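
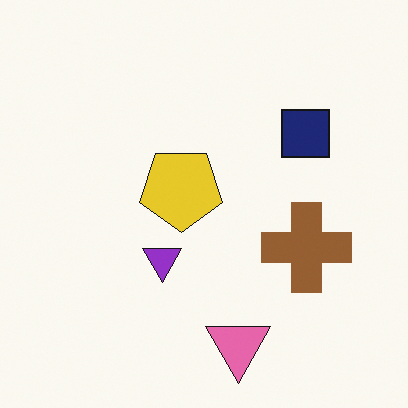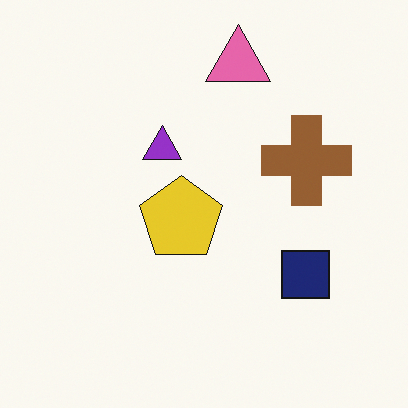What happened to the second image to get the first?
The image was flipped vertically (top ↔ bottom).

The pink triangle is in the top of the second image and the bottom of the first — shapes on opposite sides of the horizontal midline have swapped in a mirror flip.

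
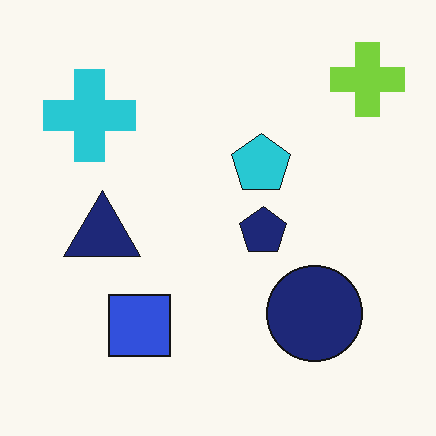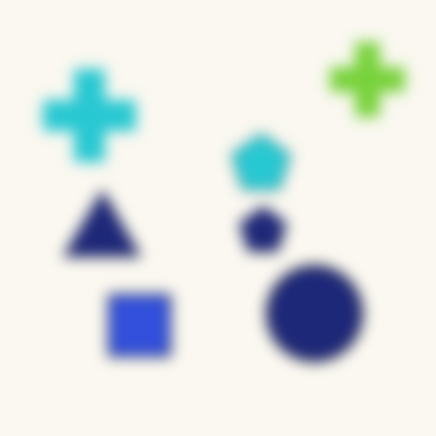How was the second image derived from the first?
The image was heavily blurred.

Shape edges and outlines are uniformly softened across the whole image.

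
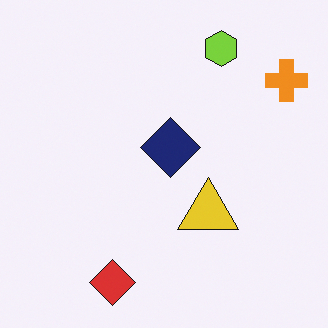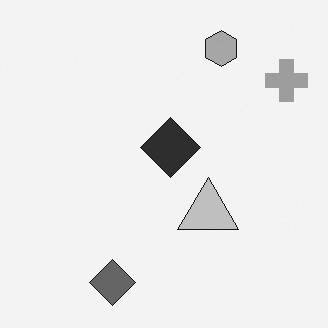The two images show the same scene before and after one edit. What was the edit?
The image was converted to grayscale.

All color is removed — every shape is now a shade of grey.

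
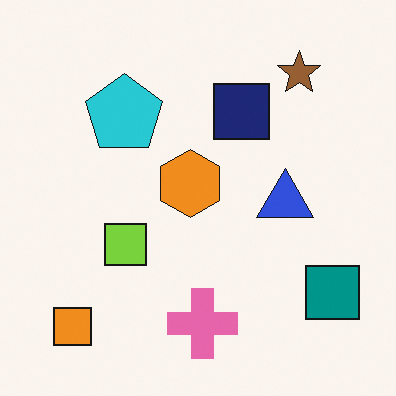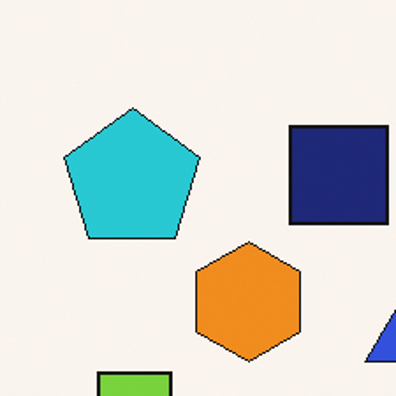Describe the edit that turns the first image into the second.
It was cropped tightly and scaled back up.

The visible shapes are larger and the field of view is narrower; shapes near the original edges may be partly or wholly outside the frame — a crop-and-rescale.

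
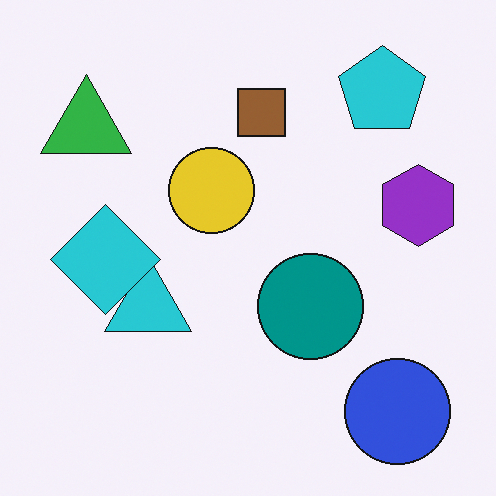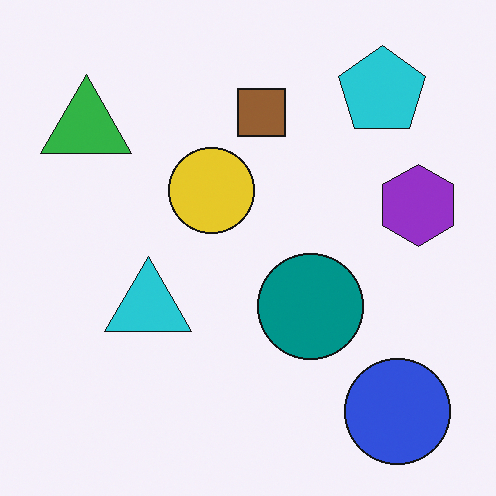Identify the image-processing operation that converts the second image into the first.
This is the original image overlaid with an additional cyan diamond.

A cyan diamond appears in the first image that is absent from the second.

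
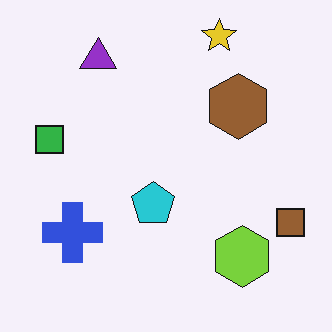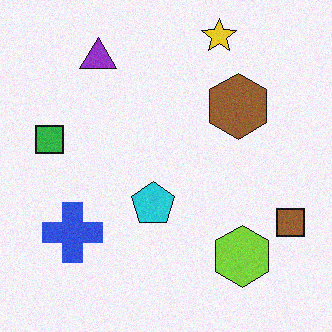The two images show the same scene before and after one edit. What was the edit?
The second image is the first degraded with a light layer of grain.

Random speckle covers the whole image, including the flat background.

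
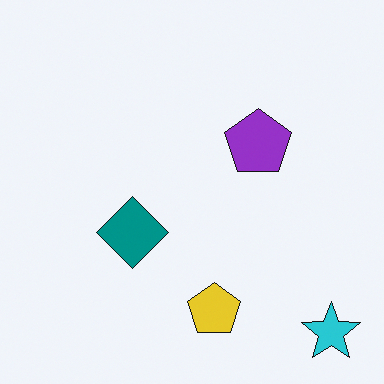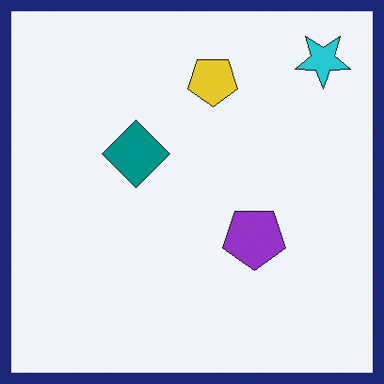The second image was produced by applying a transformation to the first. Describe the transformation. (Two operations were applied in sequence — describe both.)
This is the original image flipped vertically (top ↔ bottom), then framed with a navy border.

The cyan star is in the bottom-right of the first image and the top-right of the second — shapes on opposite sides of the horizontal midline have swapped in a mirror flip. A solid navy frame runs around the edge of the second image, with the content slightly shrunk inside it.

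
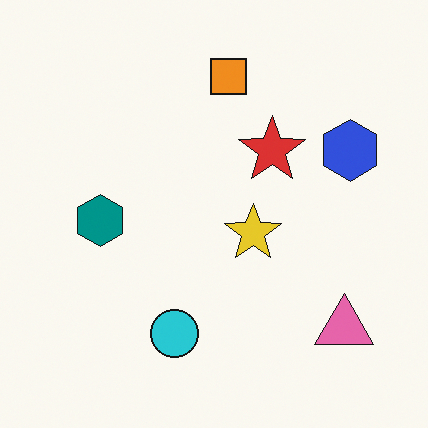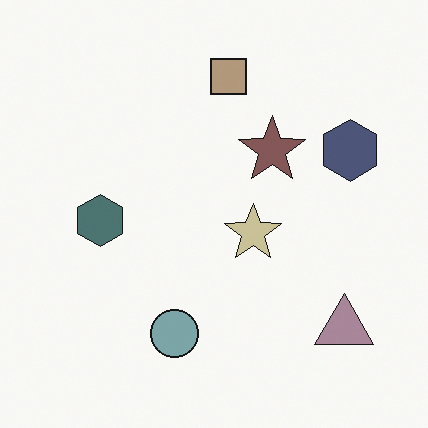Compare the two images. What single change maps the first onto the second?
The transformation is: made much more muted (saturation change).

All colors are more muted and greyish — a global saturation change.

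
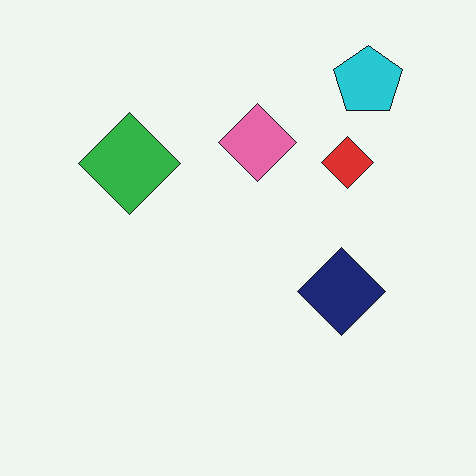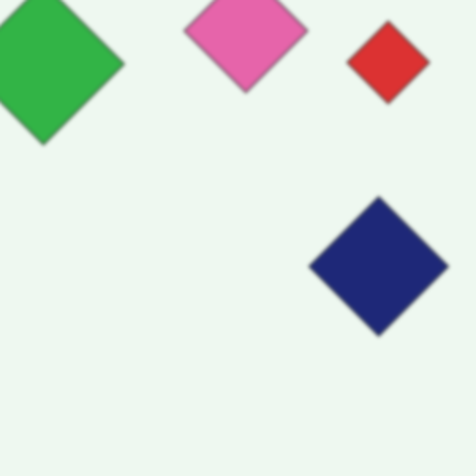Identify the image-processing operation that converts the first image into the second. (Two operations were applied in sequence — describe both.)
The second image is the first given a subtle gaussian blur, then cropped slightly and scaled back up.

Shape edges and outlines are uniformly softened across the whole image. The visible shapes are larger and the field of view is narrower; shapes near the original edges may be partly or wholly outside the frame — a crop-and-rescale.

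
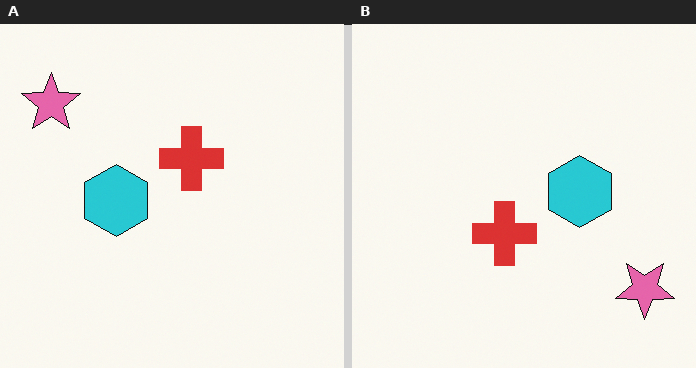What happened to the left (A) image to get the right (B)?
It was rotated 180°.

The pink star sits in the top-left of the left (A) image and the bottom-right of the right (B) — consistent with a whole-image 180° rotation.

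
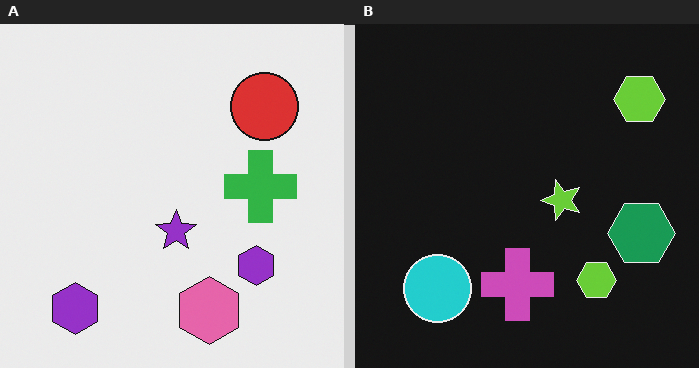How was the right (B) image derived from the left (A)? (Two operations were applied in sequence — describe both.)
The image was transposed (reflected across the top-left ↔ bottom-right diagonal), then color-inverted (negative).

Shapes have swapped their row and column positions — what was in the top-right is now in the bottom-left — a diagonal reflection. The light background has become dark and every shape's color is its complement — a photographic negative.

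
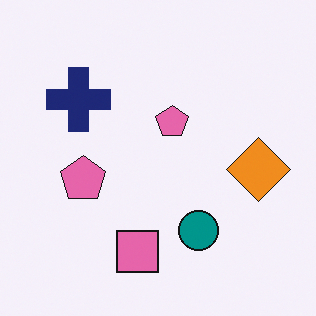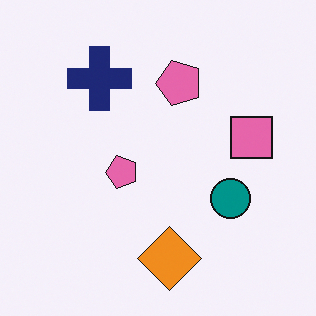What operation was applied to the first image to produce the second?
This is the original image transposed (reflected across the top-left ↔ bottom-right diagonal).

Shapes have swapped their row and column positions — what was in the top-right is now in the bottom-left — a diagonal reflection.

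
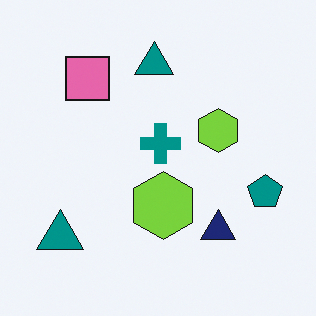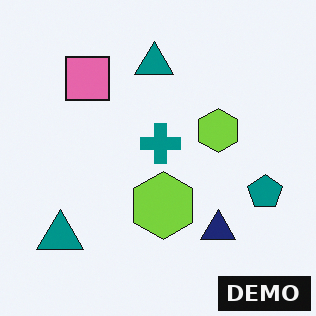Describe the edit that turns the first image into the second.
Watermarked with the text "DEMO" in the lower-right corner.

A dark label reading "DEMO" appears in the lower-right corner.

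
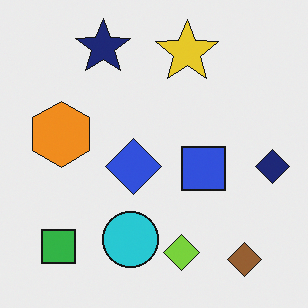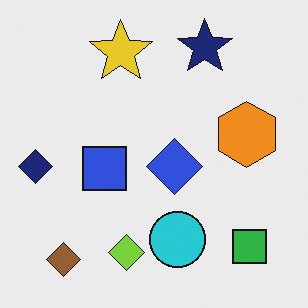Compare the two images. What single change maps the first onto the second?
The image was flipped horizontally (left ↔ right).

The navy diamond is in the right of the first image and the left of the second — shapes on opposite sides of the vertical midline have swapped in a mirror flip.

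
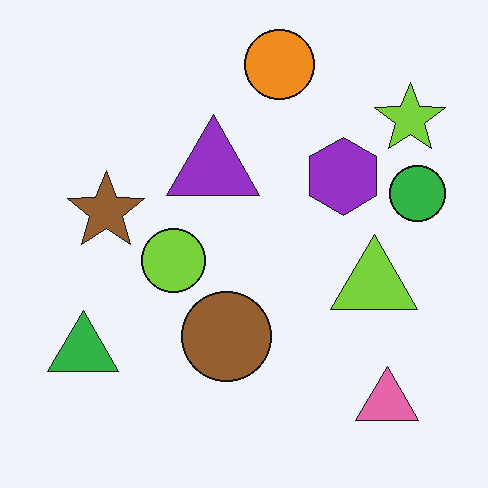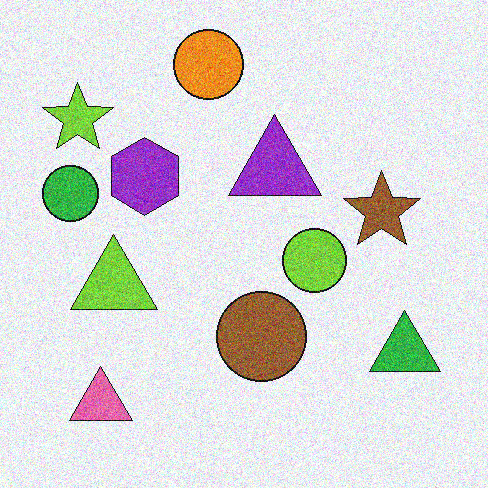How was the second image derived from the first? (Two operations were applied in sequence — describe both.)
The image was flipped horizontally (left ↔ right), then degraded with moderate additive noise.

The green circle is in the right of the first image and the left of the second — shapes on opposite sides of the vertical midline have swapped in a mirror flip. Random speckle covers the whole image, including the flat background.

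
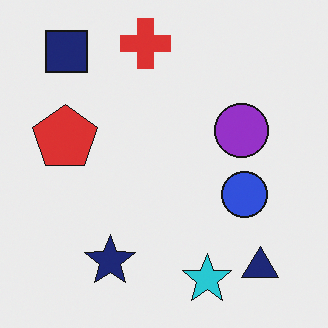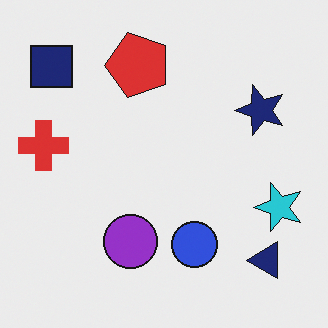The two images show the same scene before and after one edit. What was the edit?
The second image is the first transposed (reflected across the top-left ↔ bottom-right diagonal).

Shapes have swapped their row and column positions — what was in the top-right is now in the bottom-left — a diagonal reflection.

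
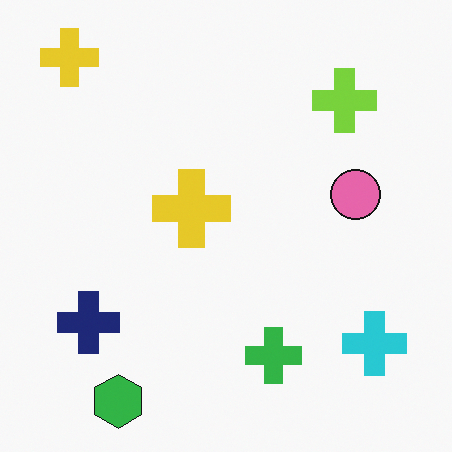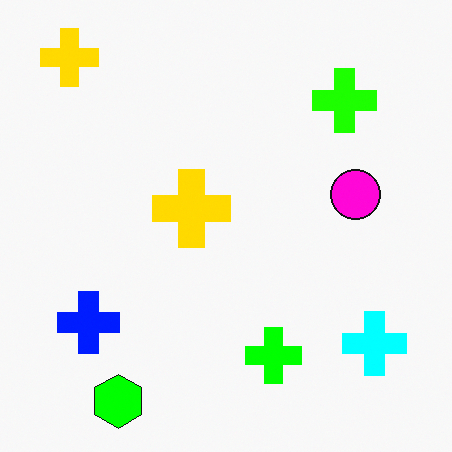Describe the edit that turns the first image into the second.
The second image is the first made much more vivid (saturation change).

All colors are more vivid — a global saturation change.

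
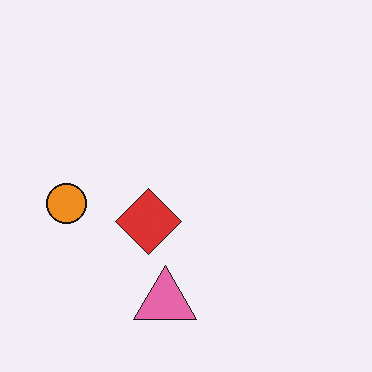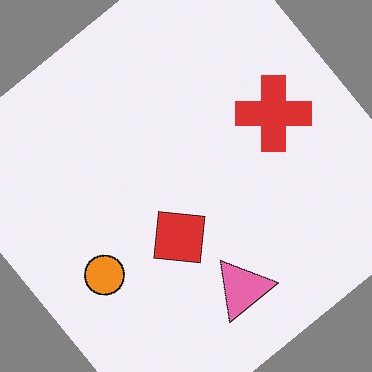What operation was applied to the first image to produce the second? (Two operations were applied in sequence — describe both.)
This is the original image rotated counter-clockwise by a large amount — several tens of degrees, then overlaid with an additional red cross.

Every shape is tilted by the same angle and the image corners show triangular fill wedges — a whole-image rotation by a non-right angle. A red cross appears in the second image that is absent from the first.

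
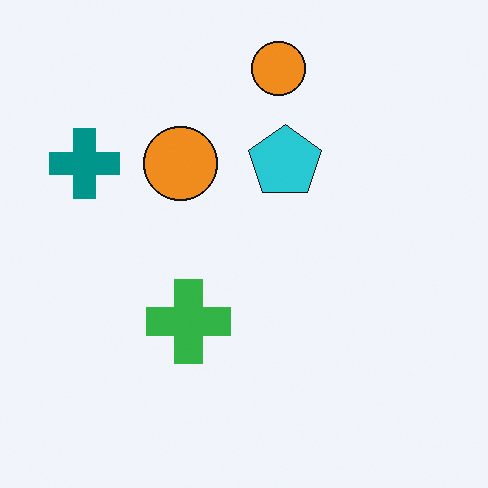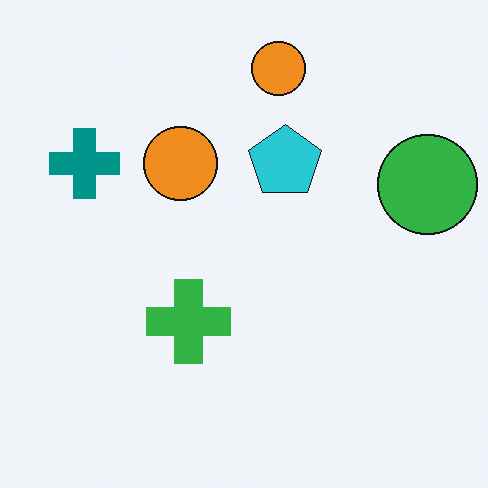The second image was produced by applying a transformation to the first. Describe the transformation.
The second image is the first overlaid with an additional green circle.

A green circle appears in the second image that is absent from the first.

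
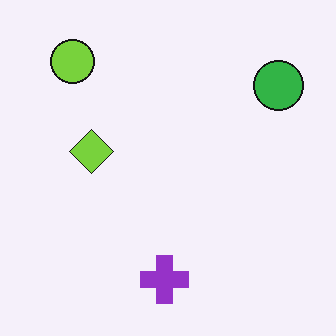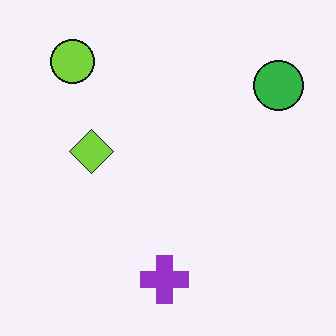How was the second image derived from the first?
This is the original image given moderate JPEG compression.

Blocky 8×8 compression artifacts appear around shape edges and the flat background shows ringing — characteristic JPEG degradation.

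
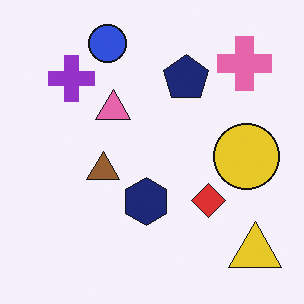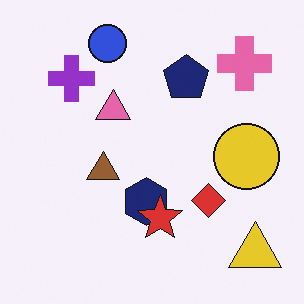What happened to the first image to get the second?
The second image is the first overlaid with an additional red star.

A red star appears in the second image that is absent from the first.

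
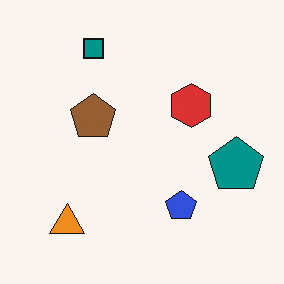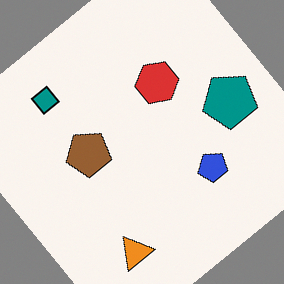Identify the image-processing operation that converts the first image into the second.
The image was rotated counter-clockwise by a large amount — several tens of degrees.

Every shape is tilted by the same angle and the image corners show triangular fill wedges — a whole-image rotation by a non-right angle.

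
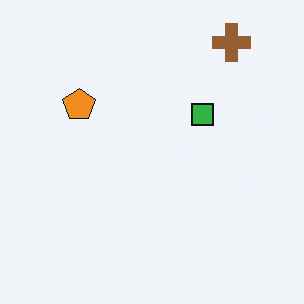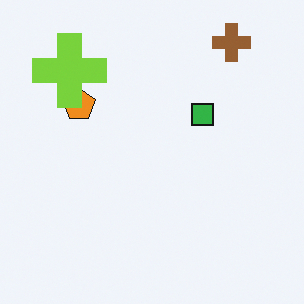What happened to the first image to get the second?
The second image is the first overlaid with an additional lime cross.

A lime cross appears in the second image that is absent from the first.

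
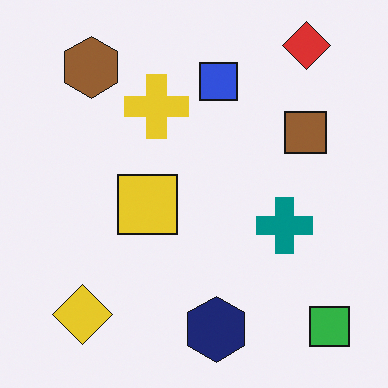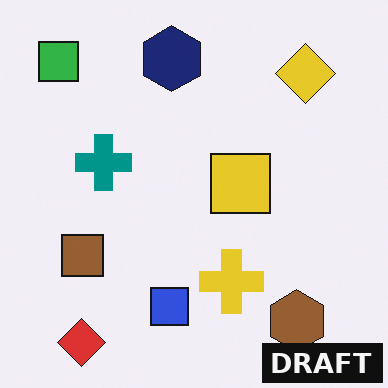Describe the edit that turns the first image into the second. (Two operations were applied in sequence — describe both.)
Rotated 180°, then watermarked with the text "DRAFT" in the lower-right corner.

The green square sits in the bottom-right of the first image and the top-left of the second — consistent with a whole-image 180° rotation. A dark label reading "DRAFT" appears in the lower-right corner.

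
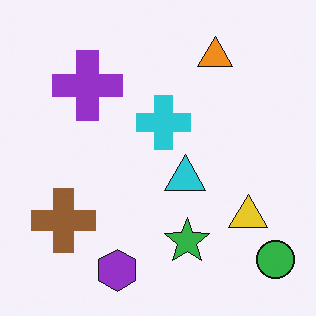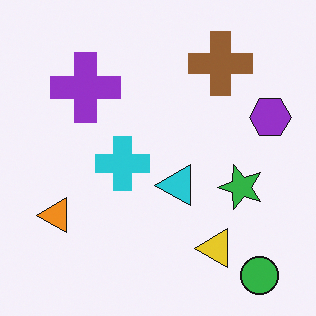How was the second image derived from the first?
It was transposed (reflected across the top-left ↔ bottom-right diagonal).

Shapes have swapped their row and column positions — what was in the top-right is now in the bottom-left — a diagonal reflection.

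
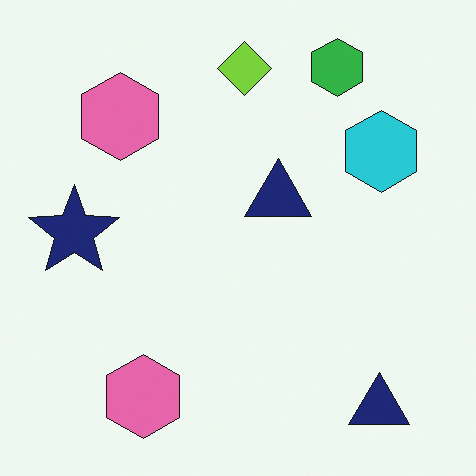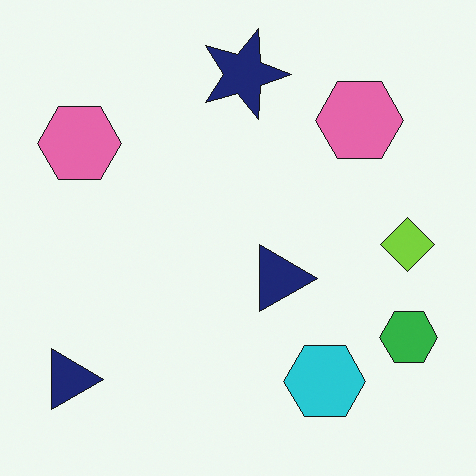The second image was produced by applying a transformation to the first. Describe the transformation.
The image was rotated 90° clockwise.

The green hexagon sits in the top-right of the first image and the bottom-right of the second — consistent with a whole-image 90° clockwise rotation.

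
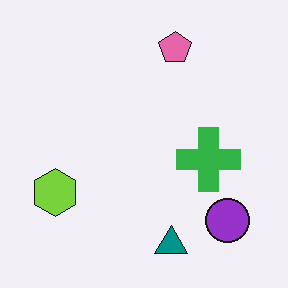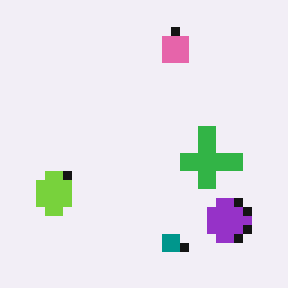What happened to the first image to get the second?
It was coarsely pixelated.

Shapes are reduced to large square blocks; fine edges and outlines are lost — a downscale-then-upscale (mosaic) effect.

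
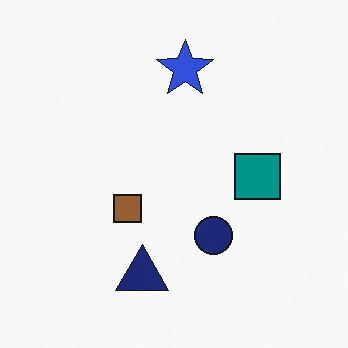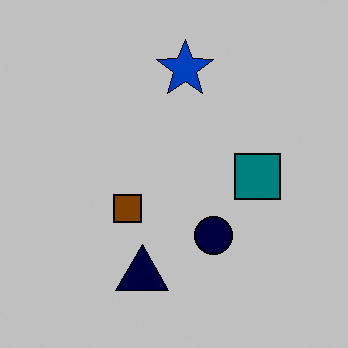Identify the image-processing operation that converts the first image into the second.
Heavily posterized to just a handful of flat colors.

Each flat color has snapped to a coarser quantized level — most visibly, the near-white background has dropped to a flat grey.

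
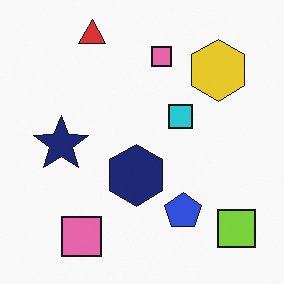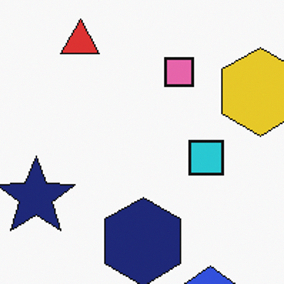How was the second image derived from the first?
The second image is the first cropped slightly and scaled back up.

The visible shapes are larger and the field of view is narrower; shapes near the original edges may be partly or wholly outside the frame — a crop-and-rescale.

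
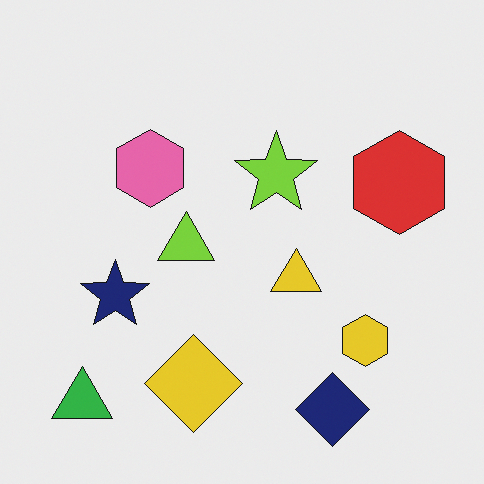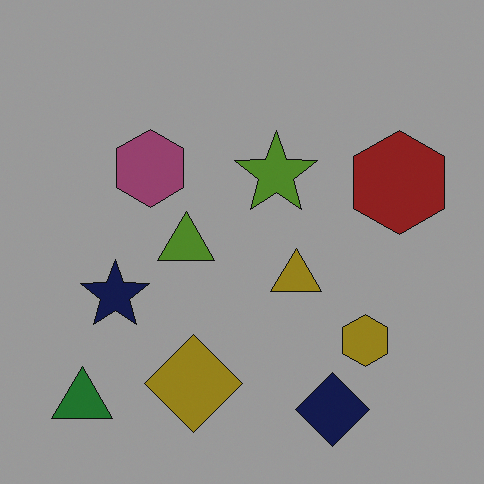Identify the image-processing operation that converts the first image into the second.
Noticeably darkened.

Every pixel — background and shapes alike — is uniformly darkened.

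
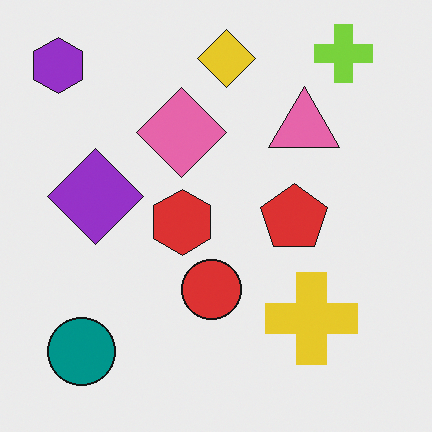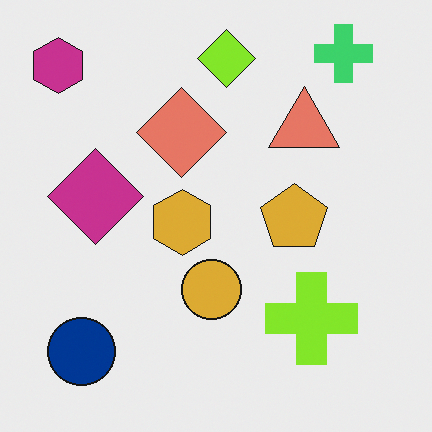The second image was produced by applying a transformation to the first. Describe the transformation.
The transformation is: hue-shifted by a small amount.

Every shape's color has rotated by the same amount around the hue wheel — a uniform hue shift.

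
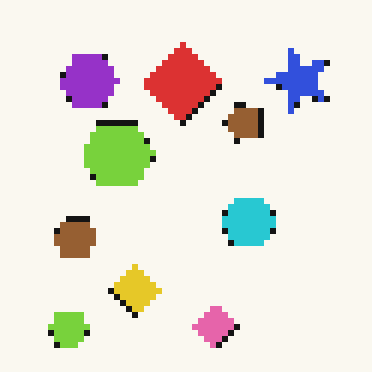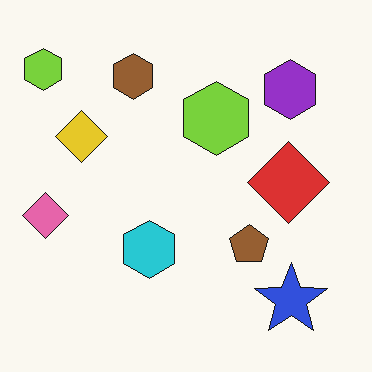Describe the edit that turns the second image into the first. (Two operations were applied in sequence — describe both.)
Rotated 90° counter-clockwise, then moderately pixelated.

The blue star sits in the bottom-right of the second image and the top-right of the first — consistent with a whole-image 90° counter-clockwise rotation. Shapes are reduced to large square blocks; fine edges and outlines are lost — a downscale-then-upscale (mosaic) effect.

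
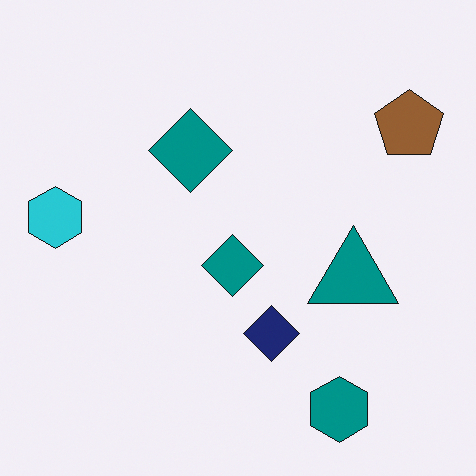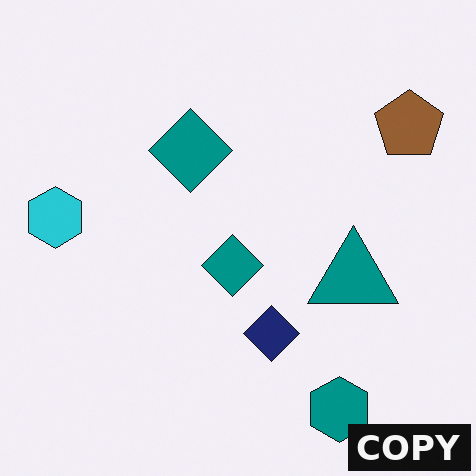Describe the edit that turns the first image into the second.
The transformation is: watermarked with the text "COPY" in the lower-right corner.

A dark label reading "COPY" appears in the lower-right corner.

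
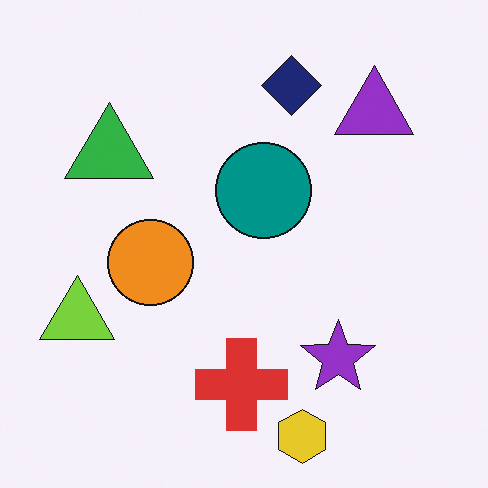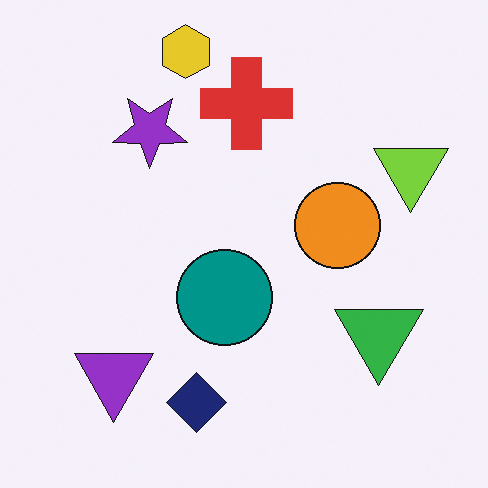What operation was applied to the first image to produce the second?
The second image is the first rotated 180°.

The yellow hexagon sits in the bottom of the first image and the top of the second — consistent with a whole-image 180° rotation.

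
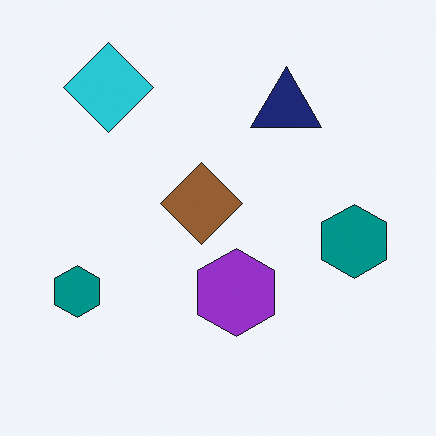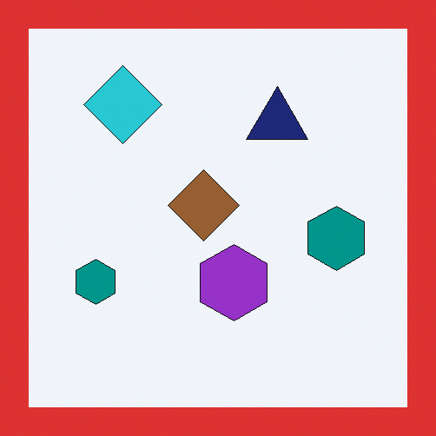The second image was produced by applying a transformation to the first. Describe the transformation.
The second image is the first framed with a red border.

A solid red frame runs around the edge of the second image, with the content slightly shrunk inside it.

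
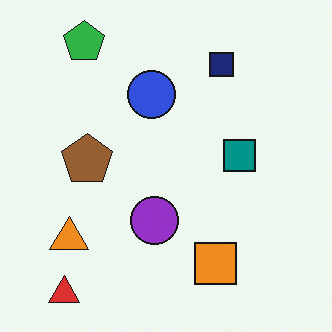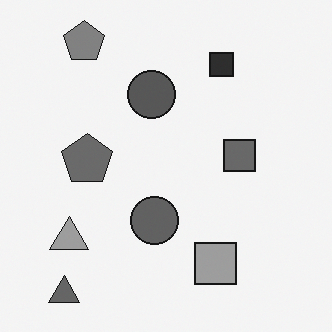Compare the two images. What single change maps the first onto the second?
Converted to grayscale.

All color is removed — every shape is now a shade of grey.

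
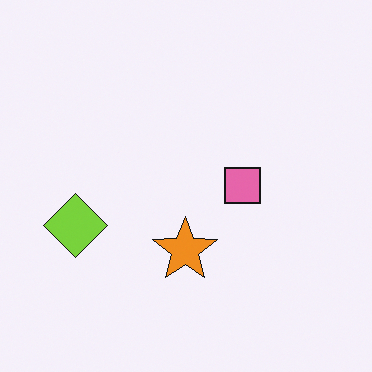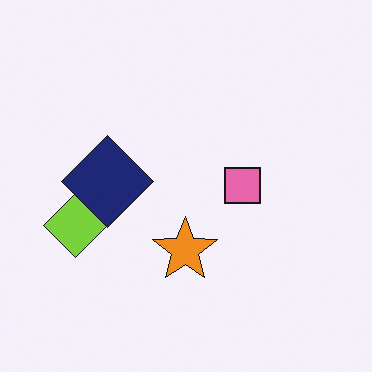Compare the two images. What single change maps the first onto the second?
This is the original image overlaid with an additional navy diamond.

A navy diamond appears in the second image that is absent from the first.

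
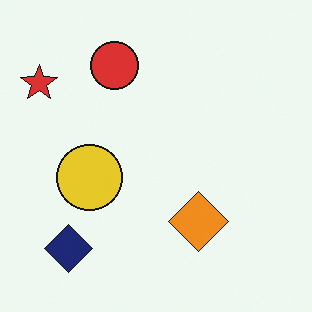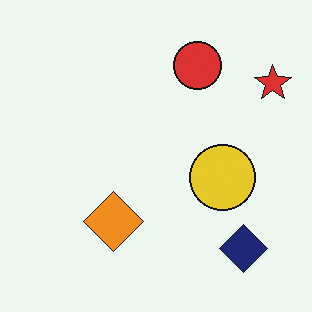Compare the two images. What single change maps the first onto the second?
The second image is the first flipped horizontally (left ↔ right).

The red star is in the top-left of the first image and the top-right of the second — shapes on opposite sides of the vertical midline have swapped in a mirror flip.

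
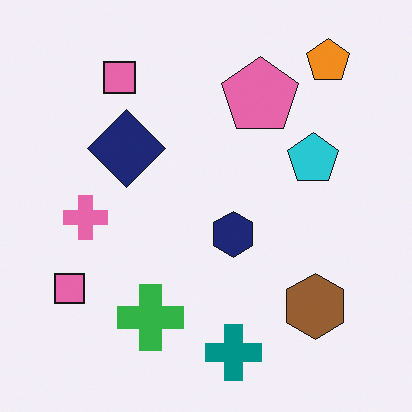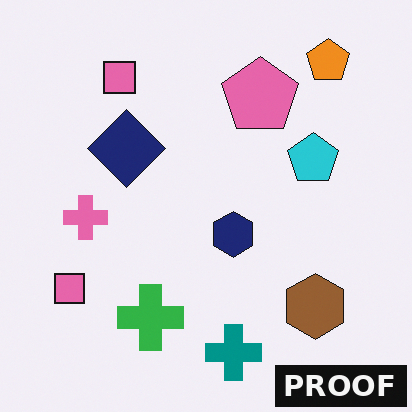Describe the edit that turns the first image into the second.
It was watermarked with the text "PROOF" in the lower-right corner.

A dark label reading "PROOF" appears in the lower-right corner.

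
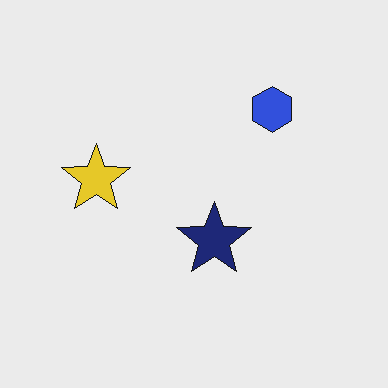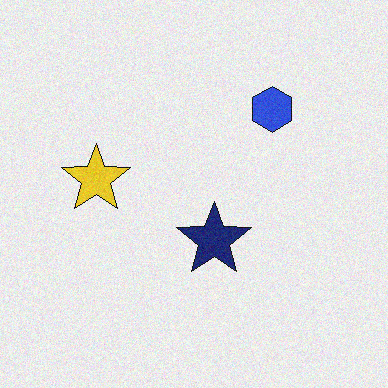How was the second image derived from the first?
The image was degraded with light additive noise.

Random speckle covers the whole image, including the flat background.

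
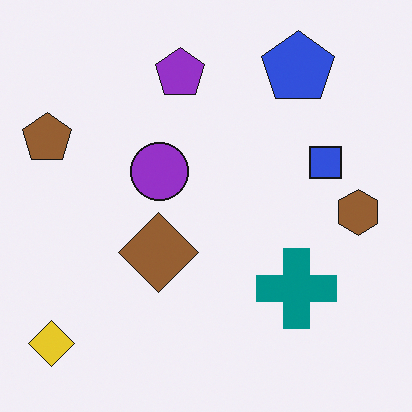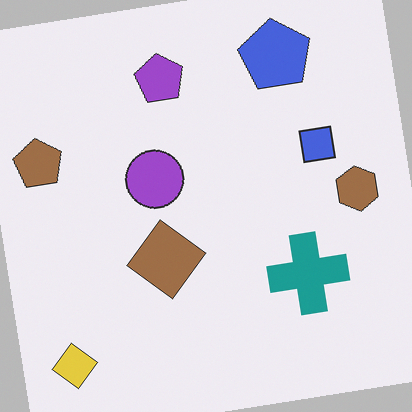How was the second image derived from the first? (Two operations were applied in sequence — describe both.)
The image was rotated counter-clockwise by a slight angle, then given slightly reduced contrast.

Every shape is tilted by the same angle and the image corners show triangular fill wedges — a whole-image rotation by a non-right angle. Tones are pushed toward mid-grey across the whole image — a global contrast change.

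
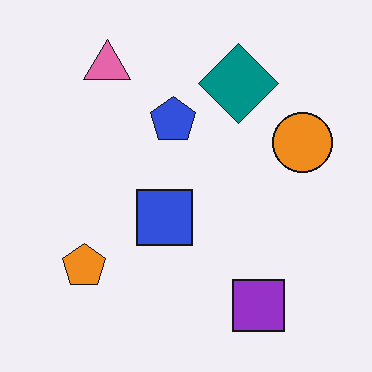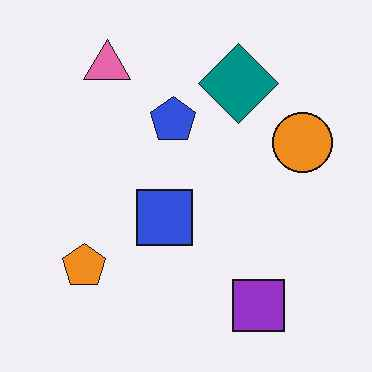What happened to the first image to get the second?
The image was JPEG-compressed with visible artifacts.

Blocky 8×8 compression artifacts appear around shape edges and the flat background shows ringing — characteristic JPEG degradation.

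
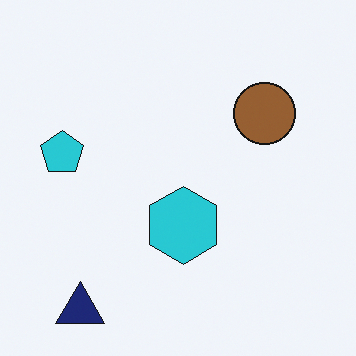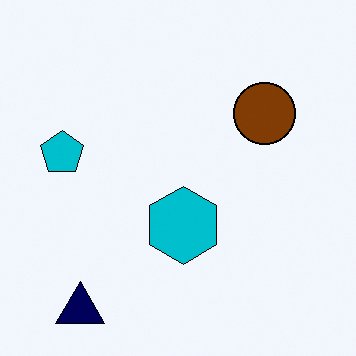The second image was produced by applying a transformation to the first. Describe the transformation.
Given slightly increased contrast.

Tones are pushed away from mid-grey across the whole image — a global contrast change.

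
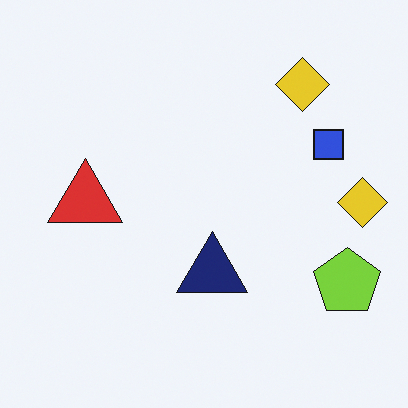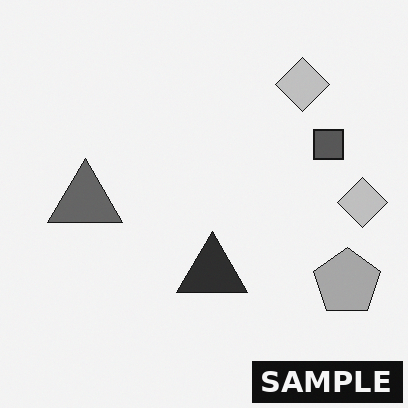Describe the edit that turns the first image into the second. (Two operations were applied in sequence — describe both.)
The image was converted to grayscale, then watermarked with the text "SAMPLE" in the lower-right corner.

All color is removed — every shape is now a shade of grey. A dark label reading "SAMPLE" appears in the lower-right corner.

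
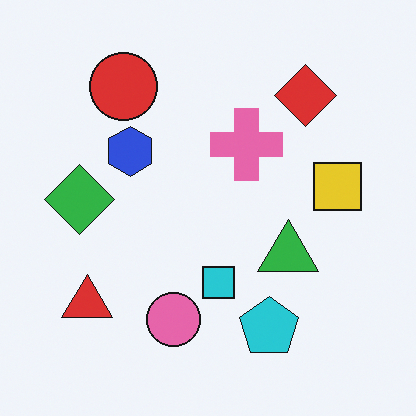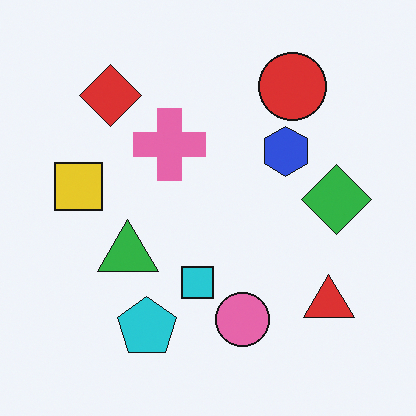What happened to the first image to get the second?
The second image is the first flipped horizontally (left ↔ right).

The green diamond is in the left of the first image and the right of the second — shapes on opposite sides of the vertical midline have swapped in a mirror flip.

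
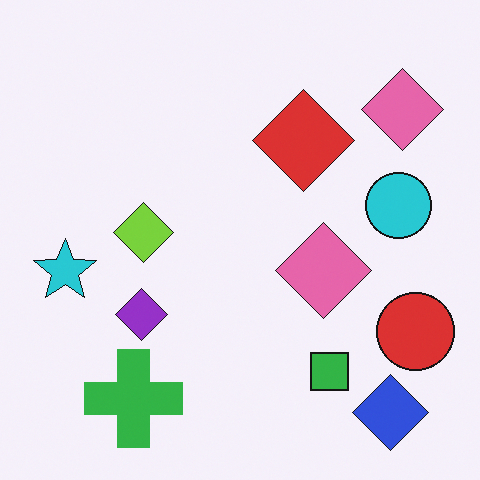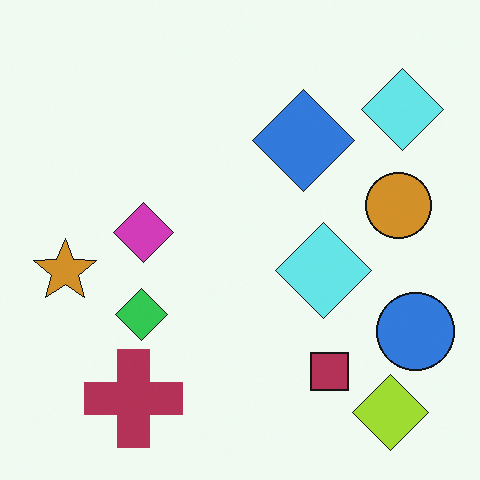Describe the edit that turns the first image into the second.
Hue-shifted by a large amount.

Every shape's color has rotated by the same amount around the hue wheel — a uniform hue shift.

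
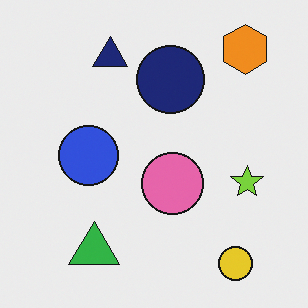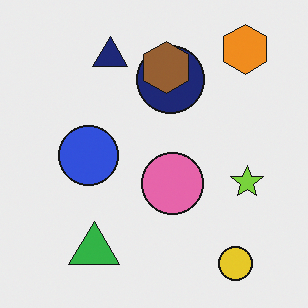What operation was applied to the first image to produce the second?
The second image is the first overlaid with an additional brown hexagon.

A brown hexagon appears in the second image that is absent from the first.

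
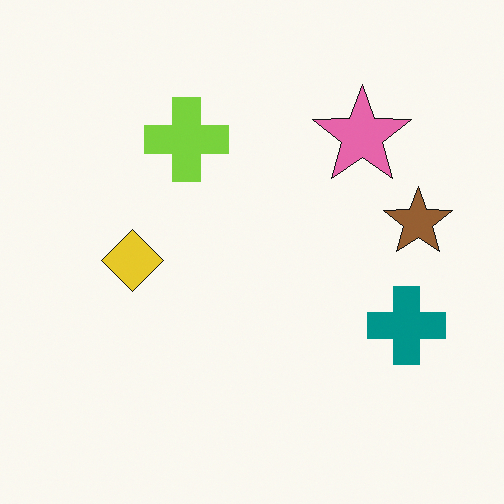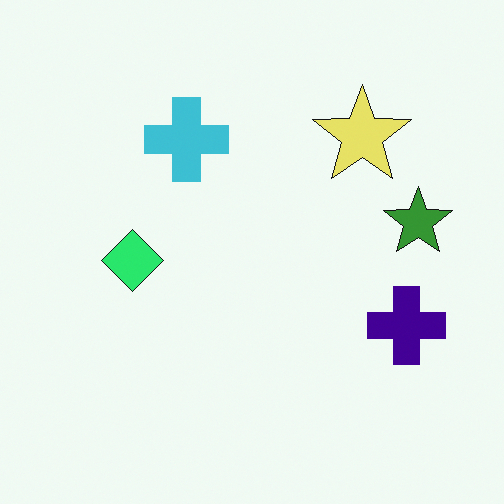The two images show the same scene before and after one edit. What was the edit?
Hue-shifted noticeably.

Every shape's color has rotated by the same amount around the hue wheel — a uniform hue shift.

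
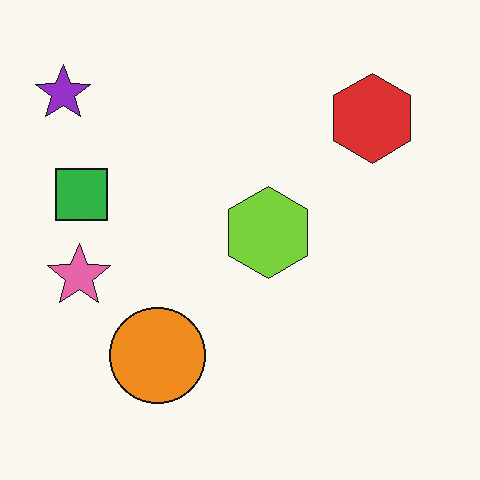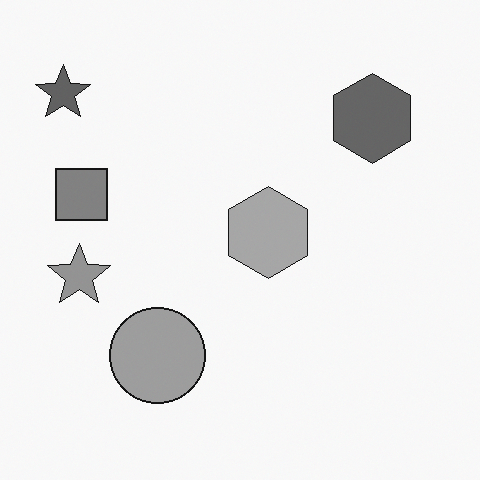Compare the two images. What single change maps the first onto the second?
Converted to grayscale.

All color is removed — every shape is now a shade of grey.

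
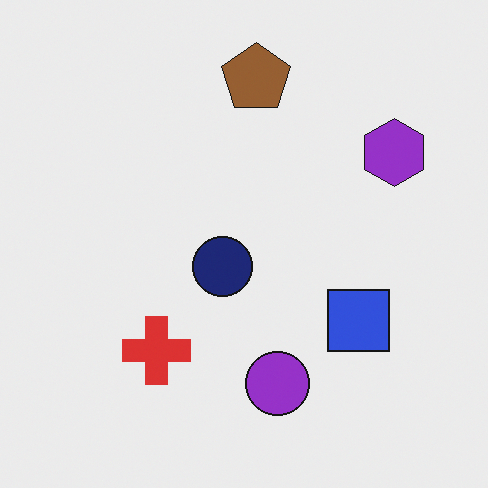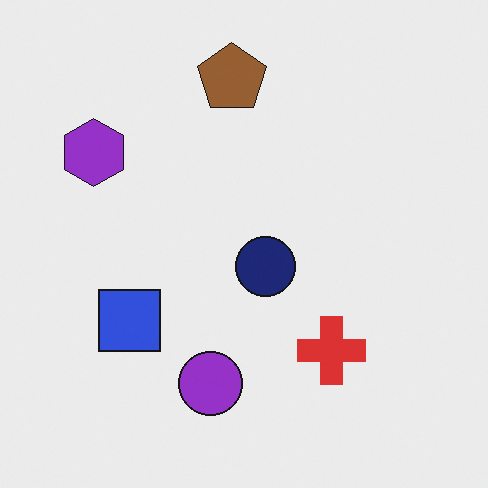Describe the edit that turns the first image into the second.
The transformation is: flipped horizontally (left ↔ right).

The purple hexagon is in the top-right of the first image and the top-left of the second — shapes on opposite sides of the vertical midline have swapped in a mirror flip.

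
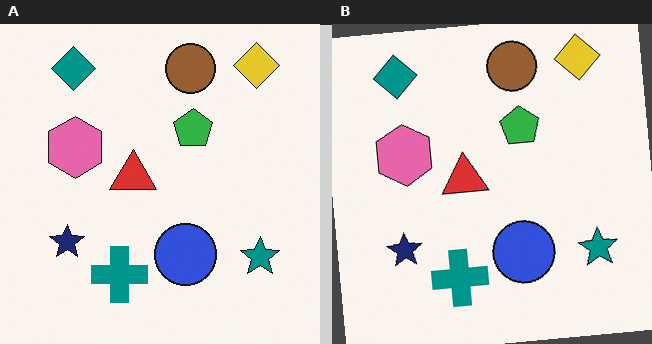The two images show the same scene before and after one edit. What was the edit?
The transformation is: rotated counter-clockwise by a slight angle.

Every shape is tilted by the same angle and the image corners show triangular fill wedges — a whole-image rotation by a non-right angle.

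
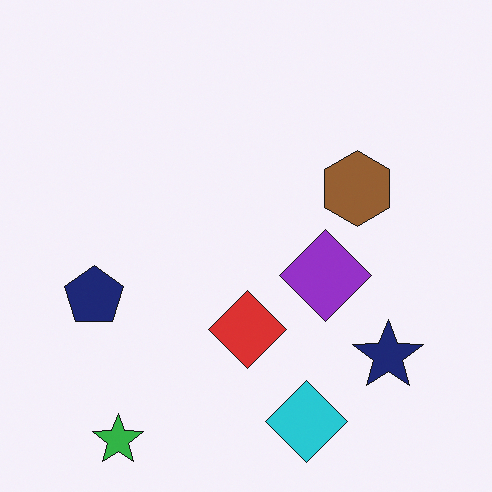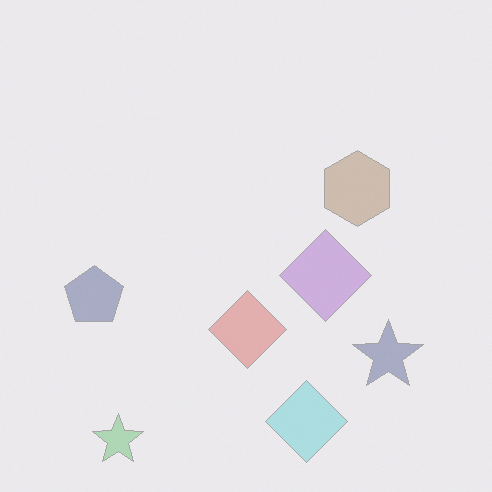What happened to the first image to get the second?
The image was given much lower contrast.

Tones are pushed toward mid-grey across the whole image — a global contrast change.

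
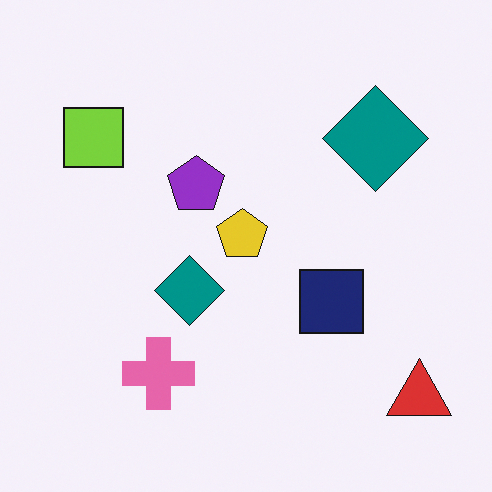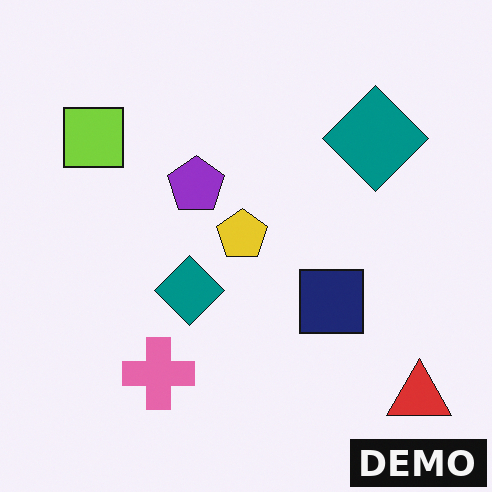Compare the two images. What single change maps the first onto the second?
It was watermarked with the text "DEMO" in the lower-right corner.

A dark label reading "DEMO" appears in the lower-right corner.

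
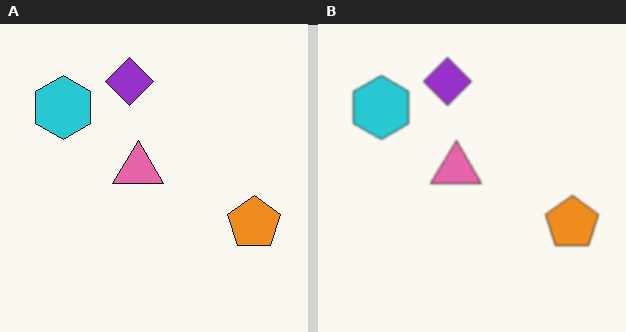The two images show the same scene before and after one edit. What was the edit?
It was lightly blurred.

Shape edges and outlines are uniformly softened across the whole image.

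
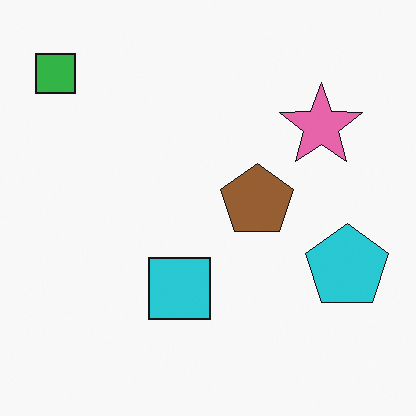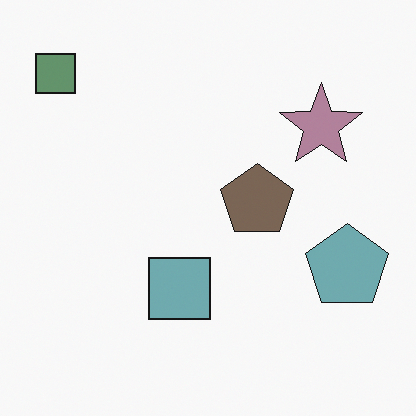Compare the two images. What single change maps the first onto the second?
Made much more muted (saturation change).

All colors are more muted and greyish — a global saturation change.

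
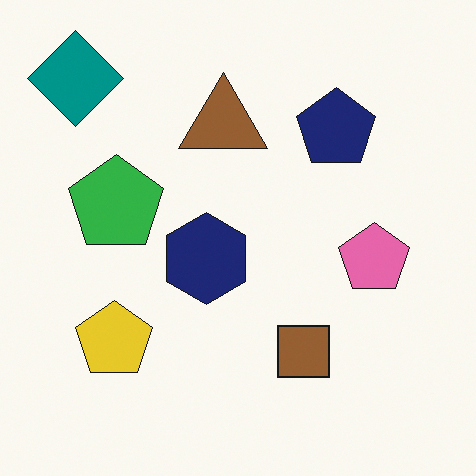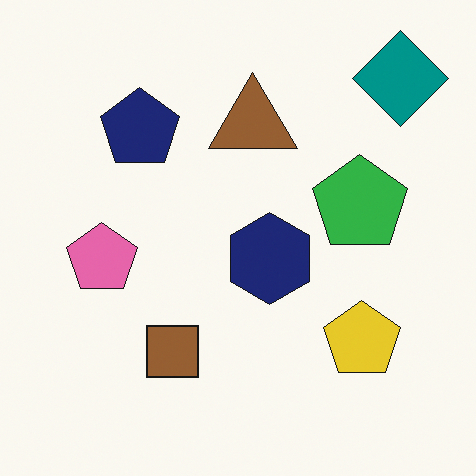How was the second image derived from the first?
It was flipped horizontally (left ↔ right).

The teal diamond is in the top-left of the first image and the top-right of the second — shapes on opposite sides of the vertical midline have swapped in a mirror flip.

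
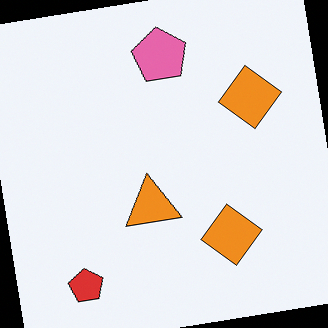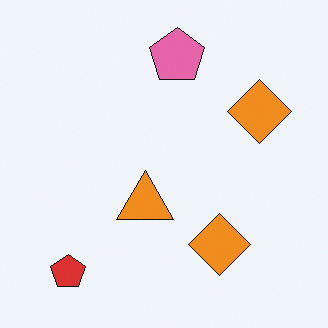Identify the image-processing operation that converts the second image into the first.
It was rotated counter-clockwise by a small amount.

Every shape is tilted by the same angle and the image corners show triangular fill wedges — a whole-image rotation by a non-right angle.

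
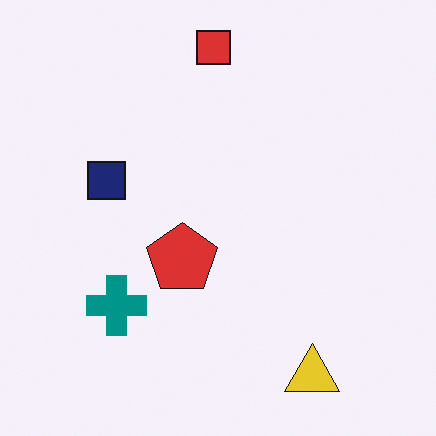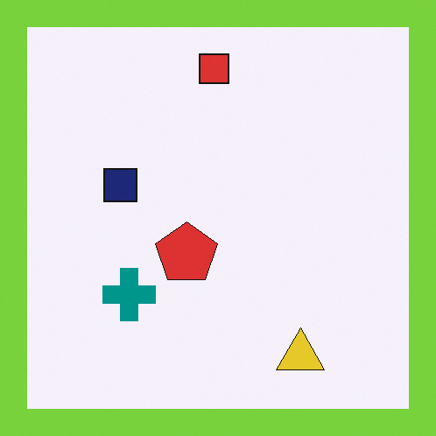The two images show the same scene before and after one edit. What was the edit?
The transformation is: framed with a lime border.

A solid lime frame runs around the edge of the second image, with the content slightly shrunk inside it.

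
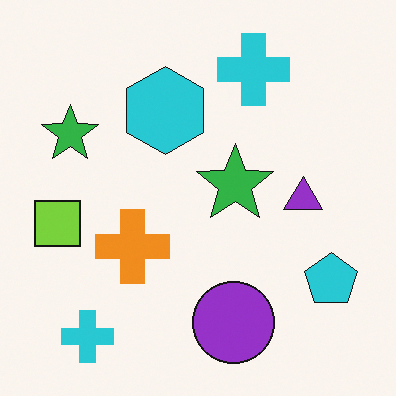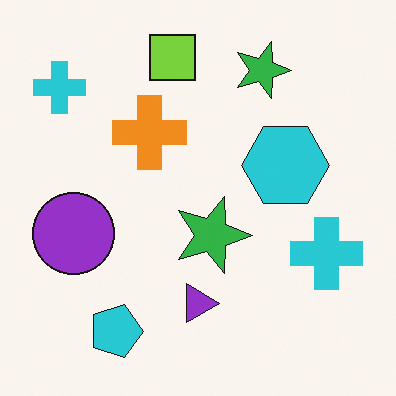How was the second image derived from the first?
It was rotated 90° clockwise.

The cyan pentagon sits in the bottom-right of the first image and the bottom-left of the second — consistent with a whole-image 90° clockwise rotation.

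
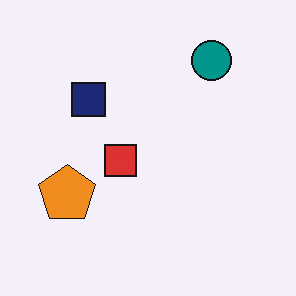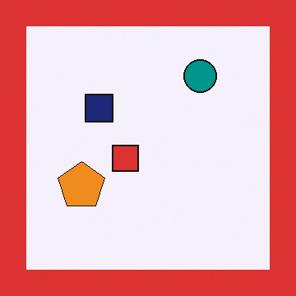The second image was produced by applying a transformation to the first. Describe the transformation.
Framed with a red border.

A solid red frame runs around the edge of the second image, with the content slightly shrunk inside it.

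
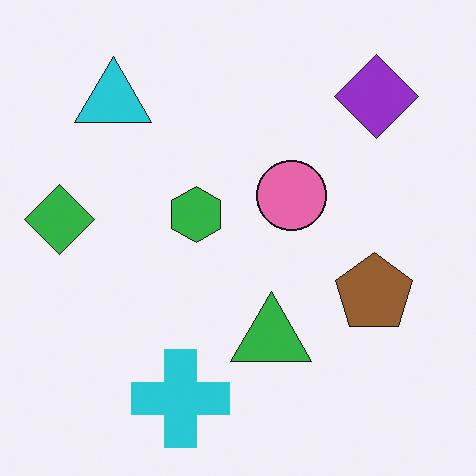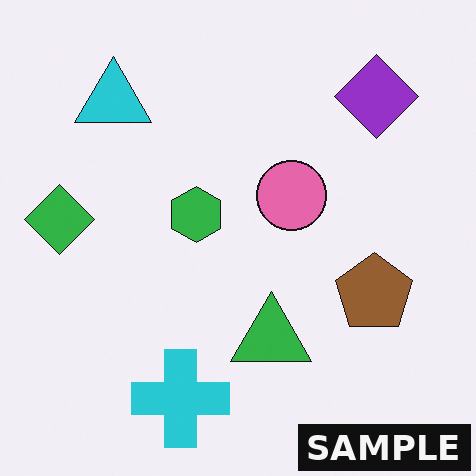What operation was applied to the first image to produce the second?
The transformation is: watermarked with the text "SAMPLE" in the lower-right corner.

A dark label reading "SAMPLE" appears in the lower-right corner.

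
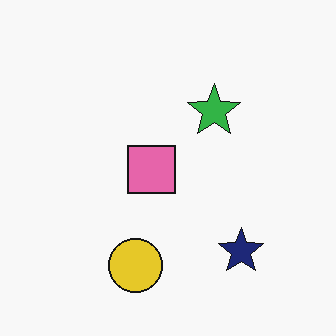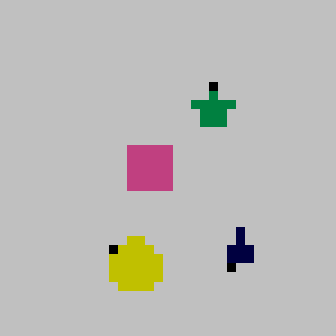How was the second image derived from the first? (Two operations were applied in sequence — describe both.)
It was coarsely pixelated, then heavily posterized to just a handful of flat colors.

Shapes are reduced to large square blocks; fine edges and outlines are lost — a downscale-then-upscale (mosaic) effect. Each flat color has snapped to a coarser quantized level — most visibly, the near-white background has dropped to a flat grey.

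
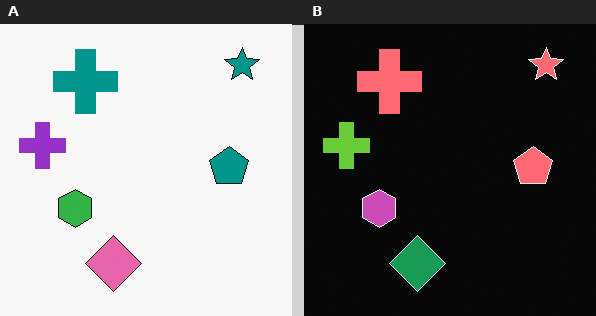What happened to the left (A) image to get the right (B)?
Color-inverted (negative).

The light background has become dark and every shape's color is its complement — a photographic negative.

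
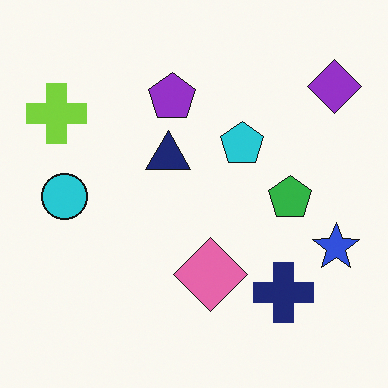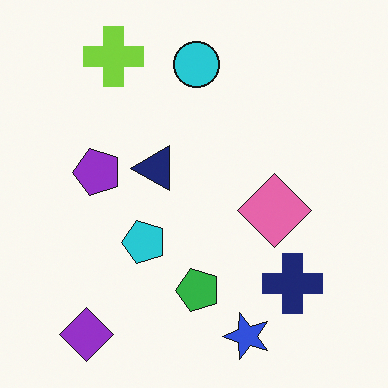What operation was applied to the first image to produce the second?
Transposed (reflected across the top-left ↔ bottom-right diagonal).

Shapes have swapped their row and column positions — what was in the top-right is now in the bottom-left — a diagonal reflection.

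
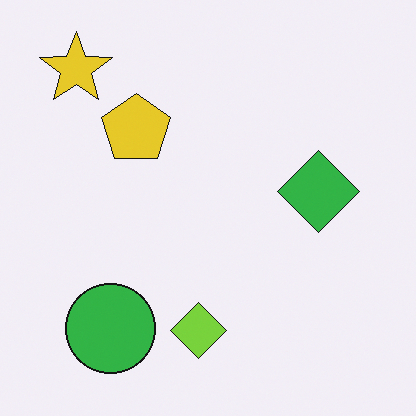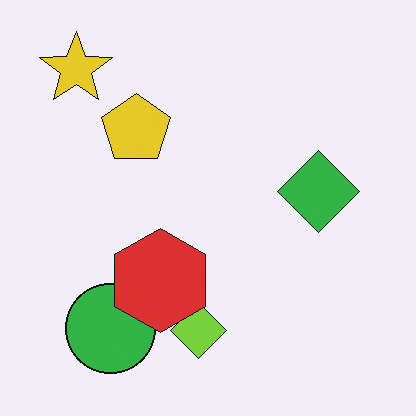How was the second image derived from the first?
This is the original image overlaid with an additional red hexagon.

A red hexagon appears in the second image that is absent from the first.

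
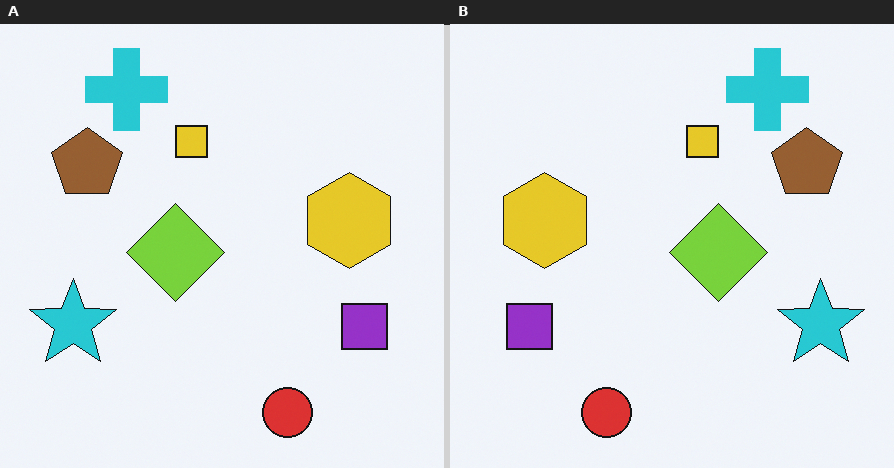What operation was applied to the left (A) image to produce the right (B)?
Flipped horizontally (left ↔ right).

The cyan star is in the bottom-left of the left (A) image and the bottom-right of the right (B) — shapes on opposite sides of the vertical midline have swapped in a mirror flip.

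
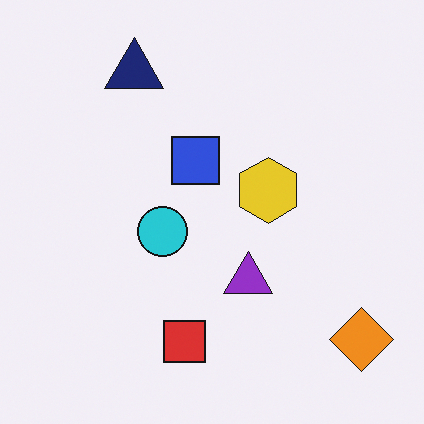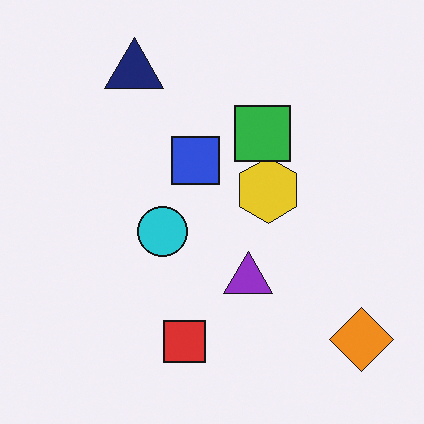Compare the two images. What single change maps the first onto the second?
The transformation is: overlaid with an additional green square.

A green square appears in the second image that is absent from the first.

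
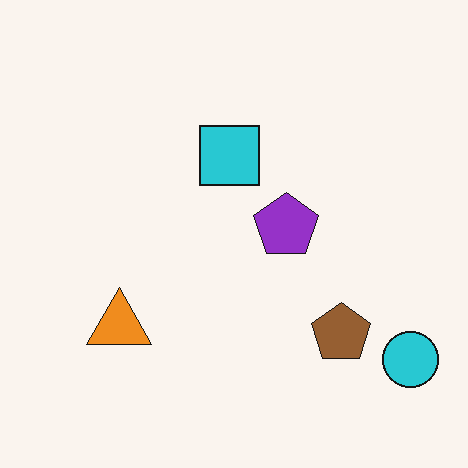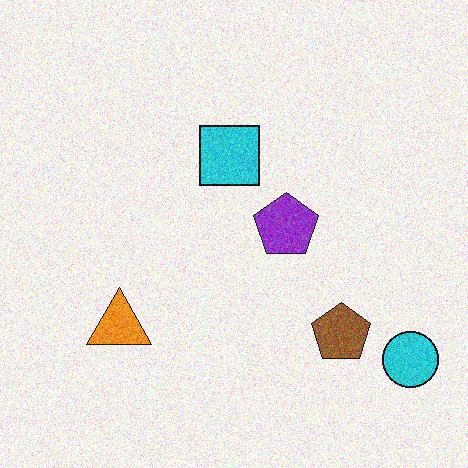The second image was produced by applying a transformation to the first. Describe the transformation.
The transformation is: degraded with visible gaussian noise.

Random speckle covers the whole image, including the flat background.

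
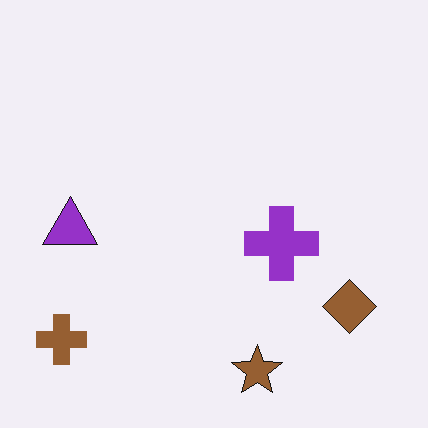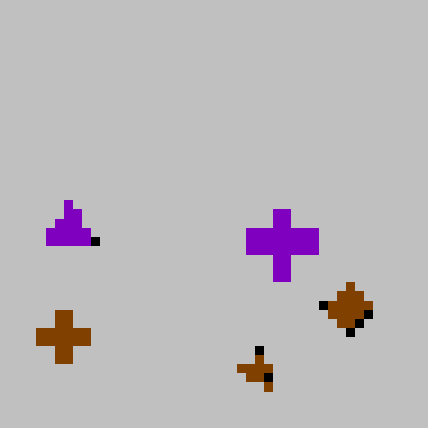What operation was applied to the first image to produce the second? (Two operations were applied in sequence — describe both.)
It was heavily posterized to just a handful of flat colors, then heavily pixelated into large blocks.

Each flat color has snapped to a coarser quantized level — most visibly, the near-white background has dropped to a flat grey. Shapes are reduced to large square blocks; fine edges and outlines are lost — a downscale-then-upscale (mosaic) effect.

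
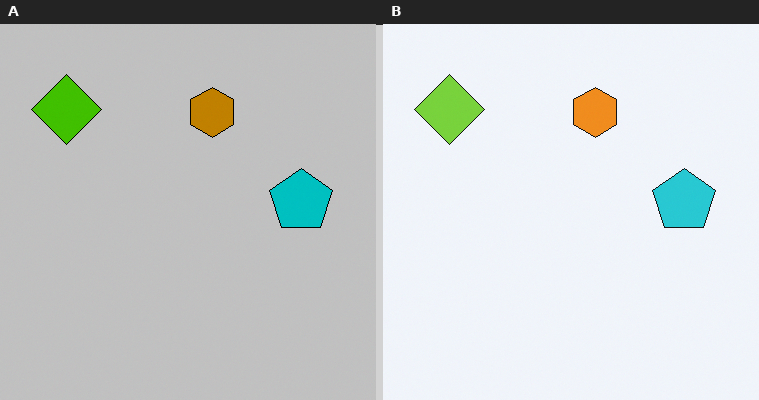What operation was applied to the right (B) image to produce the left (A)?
The image was aggressively posterized.

Each flat color has snapped to a coarser quantized level — most visibly, the near-white background has dropped to a flat grey.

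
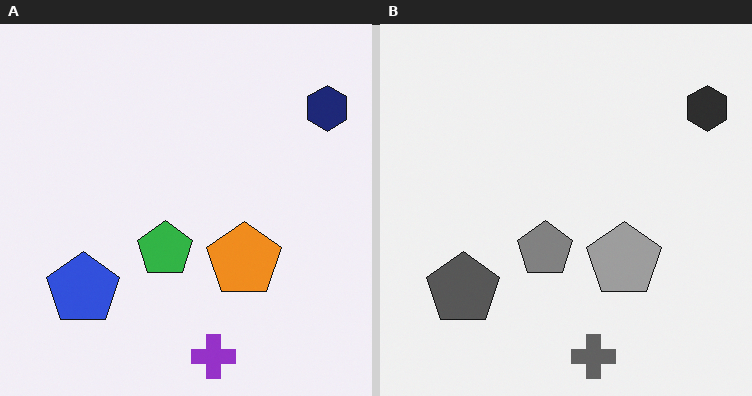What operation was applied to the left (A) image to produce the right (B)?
It was converted to grayscale.

All color is removed — every shape is now a shade of grey.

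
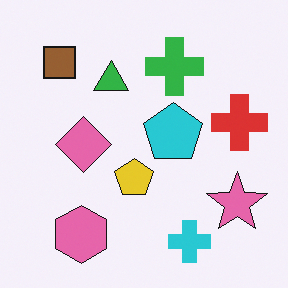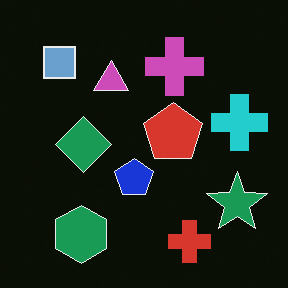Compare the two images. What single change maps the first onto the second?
The transformation is: color-inverted (negative).

The light background has become dark and every shape's color is its complement — a photographic negative.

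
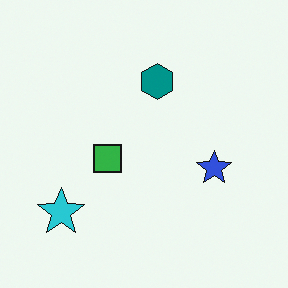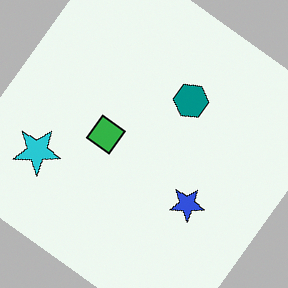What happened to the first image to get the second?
The image was rotated clockwise by a large amount — several tens of degrees.

Every shape is tilted by the same angle and the image corners show triangular fill wedges — a whole-image rotation by a non-right angle.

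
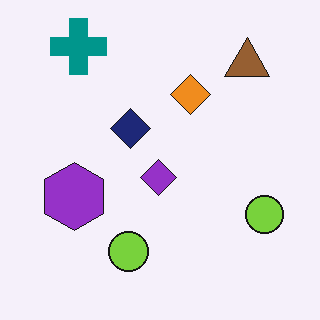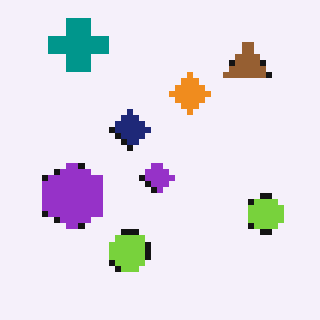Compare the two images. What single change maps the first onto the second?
This is the original image moderately pixelated.

Shapes are reduced to large square blocks; fine edges and outlines are lost — a downscale-then-upscale (mosaic) effect.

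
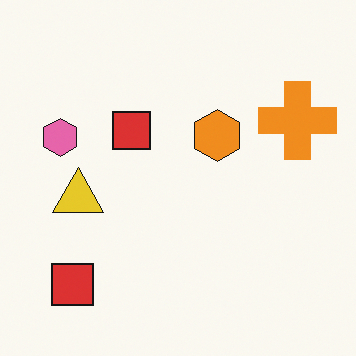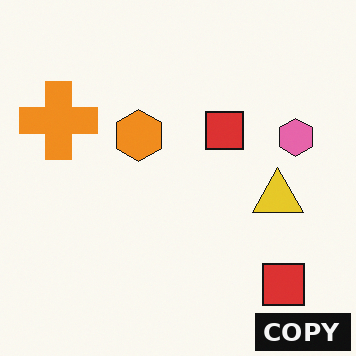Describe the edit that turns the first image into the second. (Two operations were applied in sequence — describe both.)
The image was flipped horizontally (left ↔ right), then watermarked with the text "COPY" in the lower-right corner.

The orange cross is in the right of the first image and the left of the second — shapes on opposite sides of the vertical midline have swapped in a mirror flip. A dark label reading "COPY" appears in the lower-right corner.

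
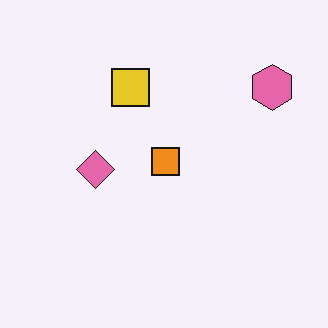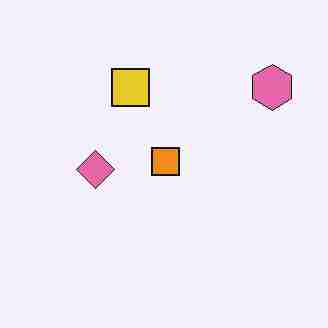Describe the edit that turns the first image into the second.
Heavily JPEG-compressed with obvious blocking artifacts.

Blocky 8×8 compression artifacts appear around shape edges and the flat background shows ringing — characteristic JPEG degradation.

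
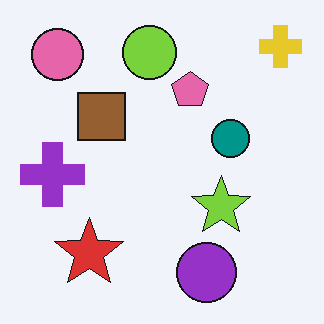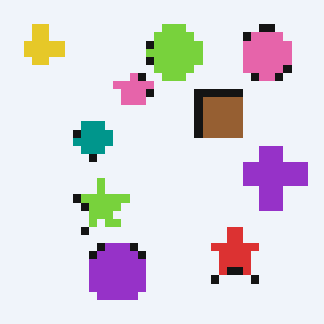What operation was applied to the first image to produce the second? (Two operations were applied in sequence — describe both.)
The second image is the first moderately pixelated, then flipped horizontally (left ↔ right).

Shapes are reduced to large square blocks; fine edges and outlines are lost — a downscale-then-upscale (mosaic) effect. The yellow cross is in the top-right of the first image and the top-left of the second — shapes on opposite sides of the vertical midline have swapped in a mirror flip.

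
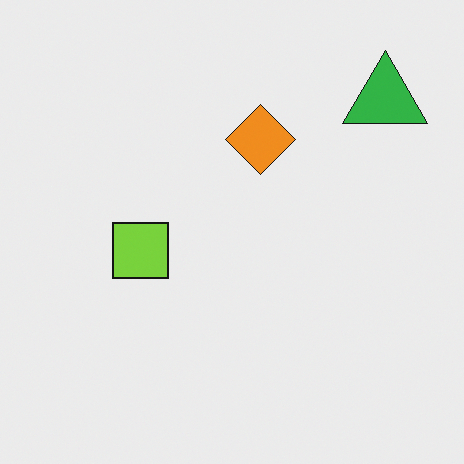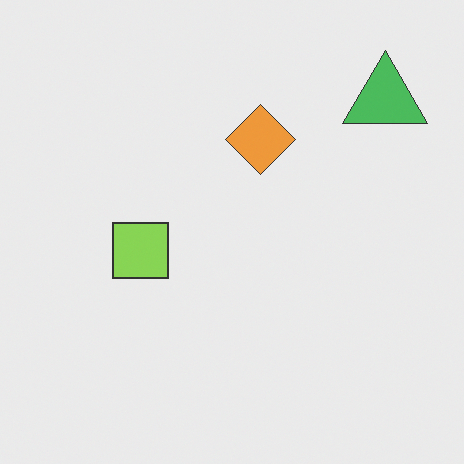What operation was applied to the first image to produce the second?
The image was given slightly reduced contrast.

Tones are pushed toward mid-grey across the whole image — a global contrast change.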